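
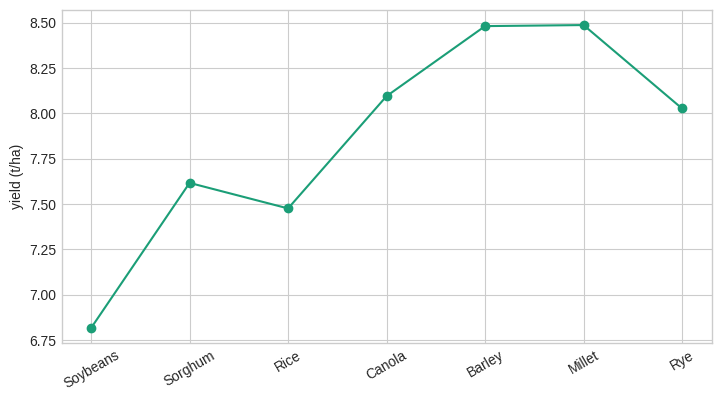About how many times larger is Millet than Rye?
Millet ≈ 8.4, Rye ≈ 8.0; 8.4/8.0 ≈ 1.05.

≈ 1.05×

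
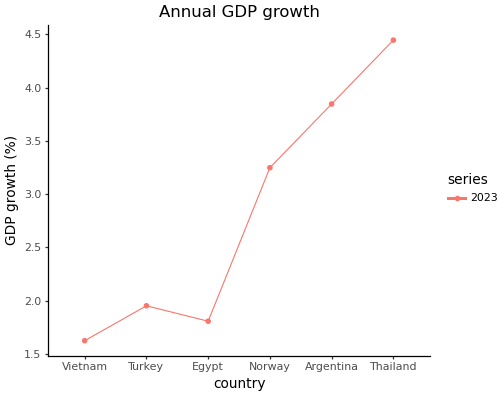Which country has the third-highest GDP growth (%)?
Top 4: Thailand ≈ 4.5, Argentina ≈ 4.0, Norway ≈ 3.0, Turkey ≈ 2.0.

Norway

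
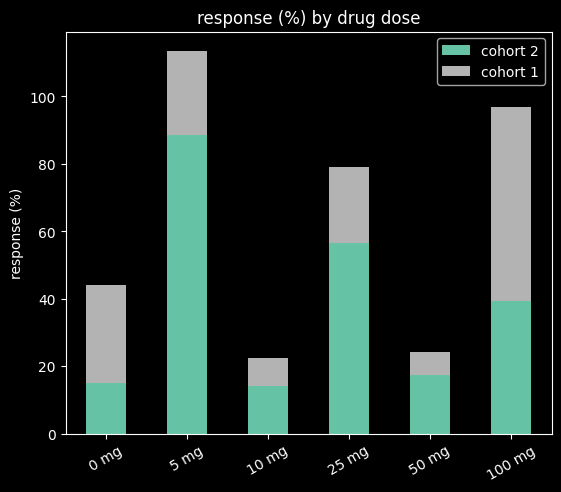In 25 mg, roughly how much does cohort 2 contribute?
cohort 2 top ≈ 60, bottom ≈ 0; segment ≈ 60.

≈ 60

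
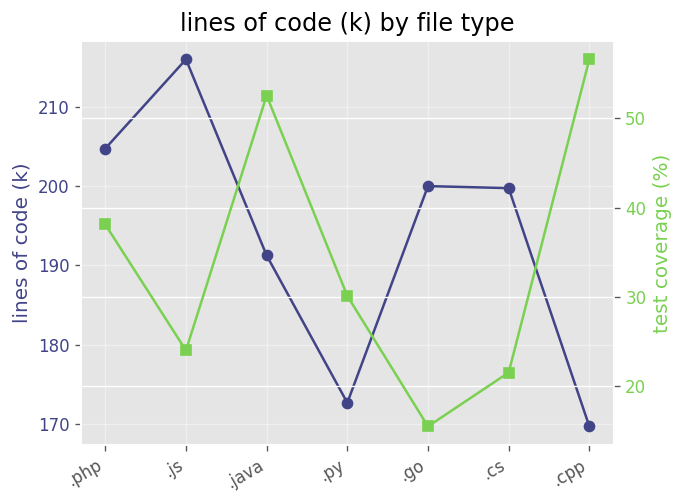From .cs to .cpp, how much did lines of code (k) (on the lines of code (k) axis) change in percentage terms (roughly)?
≈ -15%

.cs ≈ 200, .cpp ≈ 170; (170 − 200) / 200 ≈ -15%.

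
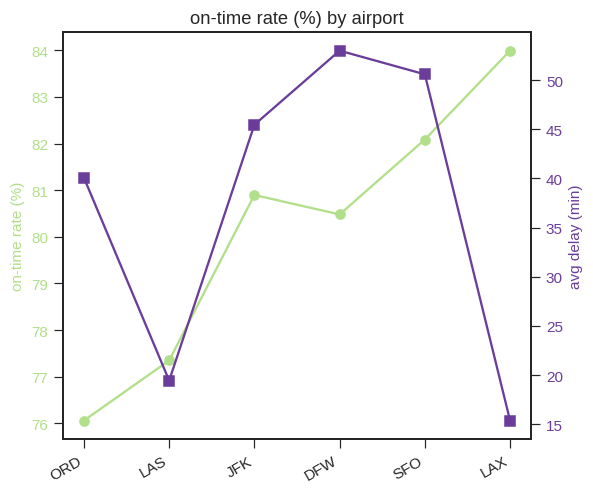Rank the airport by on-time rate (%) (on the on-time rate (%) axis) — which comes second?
Top 3 (on the on-time rate (%) axis): LAX ≈ 84, SFO ≈ 82, JFK ≈ 81.

SFO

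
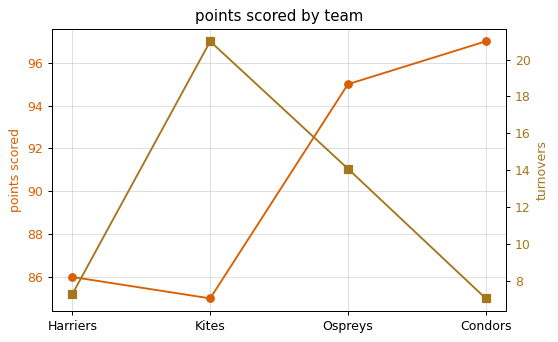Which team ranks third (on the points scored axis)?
Top 4 (on the points scored axis): Condors ≈ 97, Ospreys ≈ 95, Harriers ≈ 86, Kites ≈ 85.

Harriers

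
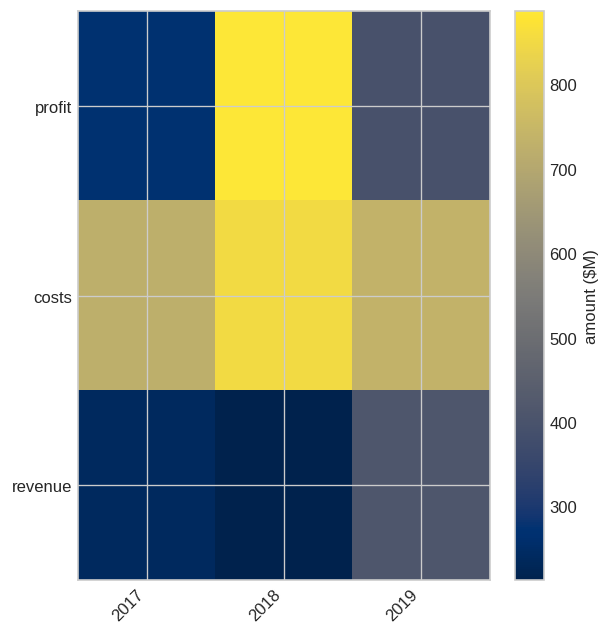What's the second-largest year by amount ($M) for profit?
Top 3 for profit: 2018 ≈ 900, 2019 ≈ 400, 2017 ≈ 300.

2019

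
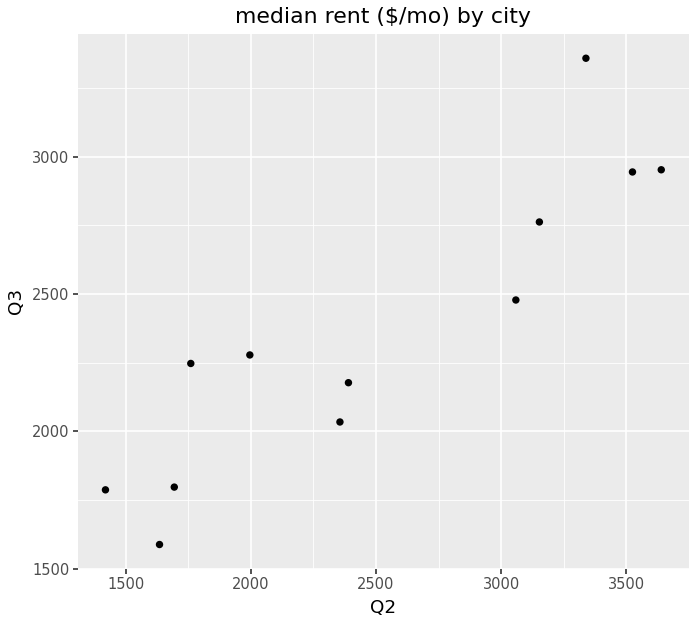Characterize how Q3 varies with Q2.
Points are positively correlated; strong (|r| ≈ 0.9).

positive, strong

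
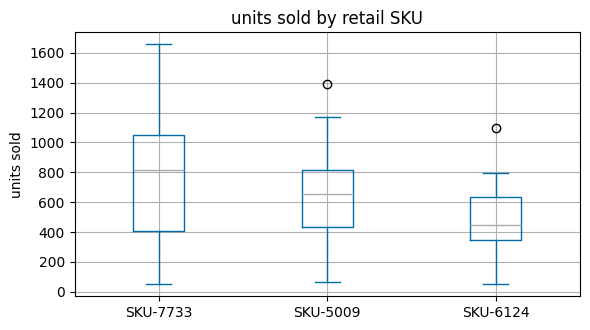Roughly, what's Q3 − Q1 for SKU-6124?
Q3 ≈ 640, Q1 ≈ 340; IQR ≈ 300.

≈ 300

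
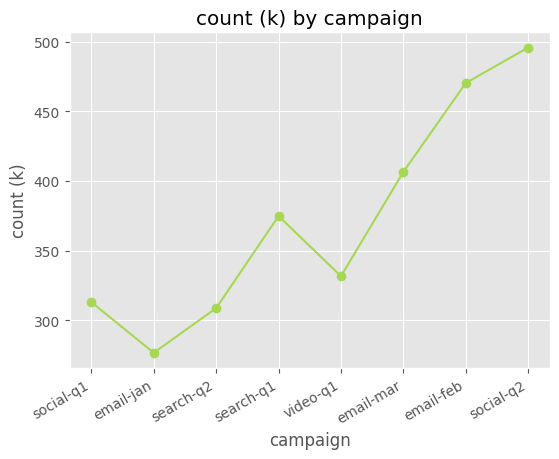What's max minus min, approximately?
≈ 220

Max social-q2 ≈ 500, min email-jan ≈ 280; range ≈ 220.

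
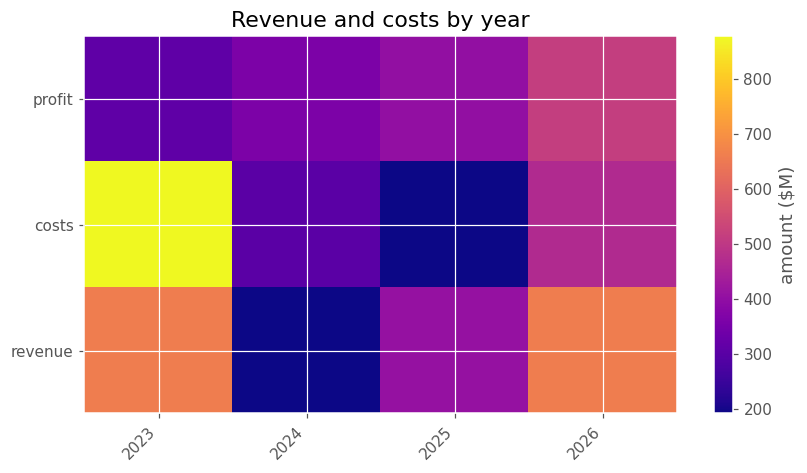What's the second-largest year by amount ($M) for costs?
Top 3 for costs: 2023 ≈ 900, 2026 ≈ 500, 2024 ≈ 300.

2026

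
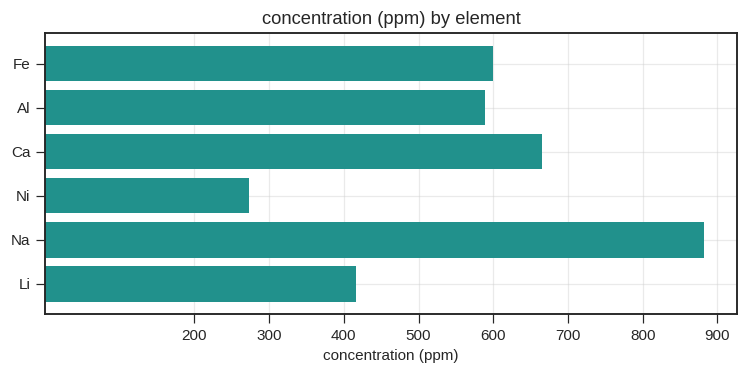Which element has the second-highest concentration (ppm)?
Ca

Top 3: Na ≈ 900, Ca ≈ 700, Fe ≈ 600.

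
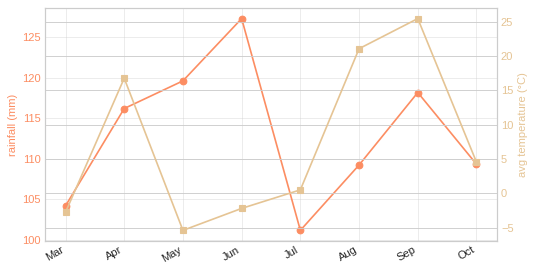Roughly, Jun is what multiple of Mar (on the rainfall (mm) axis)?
Jun ≈ 125, Mar ≈ 105; 125/105 ≈ 1.19.

≈ 1.19×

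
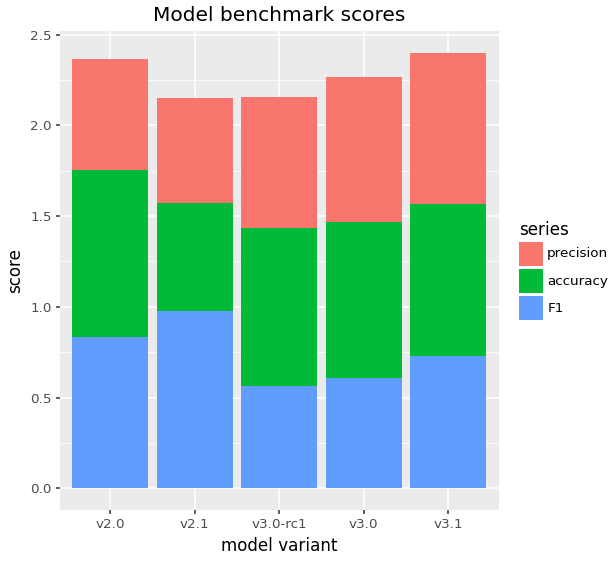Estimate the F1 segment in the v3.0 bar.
F1 top ≈ 0.6, bottom ≈ 0.0; segment ≈ 0.6.

≈ 0.6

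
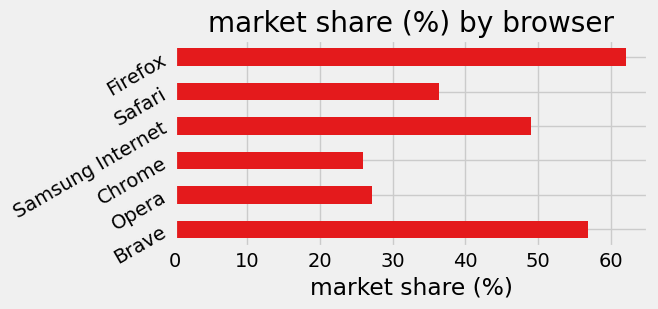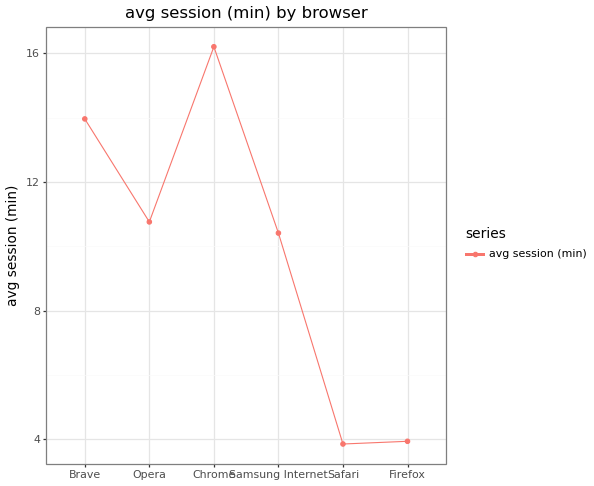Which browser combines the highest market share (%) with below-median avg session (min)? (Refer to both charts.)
Firefox

Chart 2 median avg session (min) ≈ 10; below-median browsers: Samsung Internet, Safari, Firefox. Among those, Firefox has the highest market share (%) (≈ 60).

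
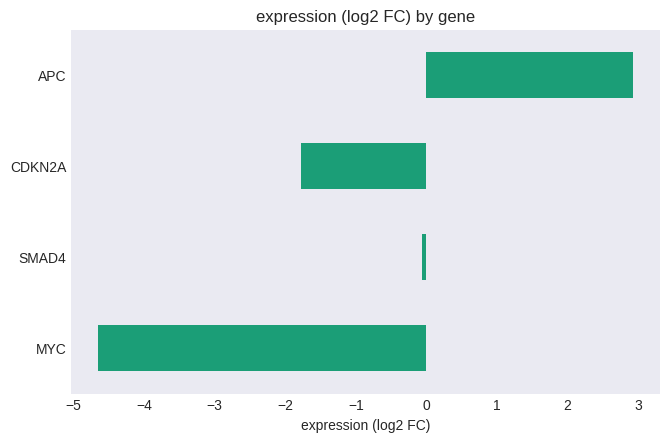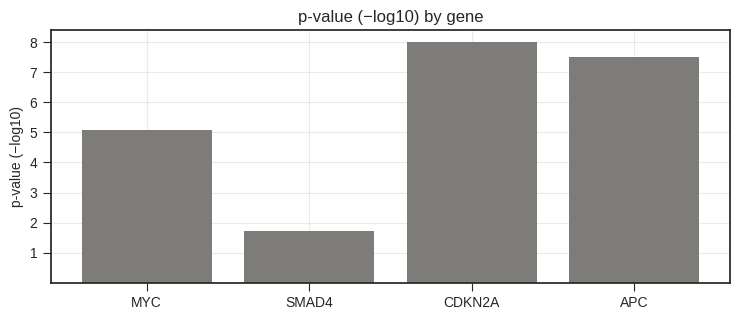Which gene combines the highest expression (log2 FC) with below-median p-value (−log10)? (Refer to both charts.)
Chart 2 median p-value (−log10) ≈ 6; below-median genes: MYC, SMAD4. Among those, SMAD4 has the highest expression (log2 FC) (≈ 0).

SMAD4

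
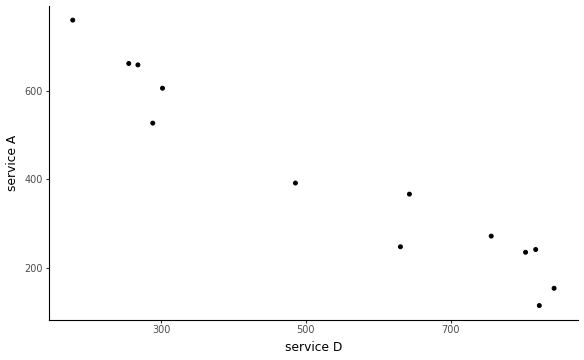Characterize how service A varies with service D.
Points are negatively correlated; strong (|r| ≈ 1.0).

negative, strong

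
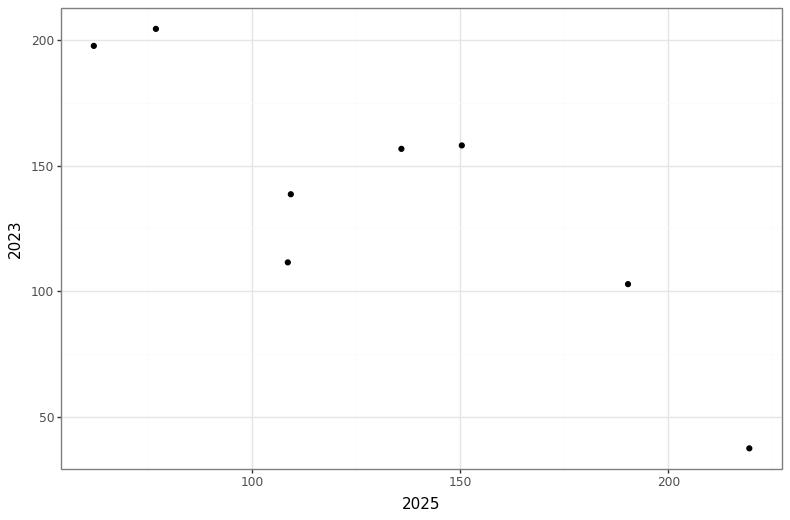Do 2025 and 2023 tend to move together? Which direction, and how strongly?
negative, strong

Points are negatively correlated; strong (|r| ≈ 0.9).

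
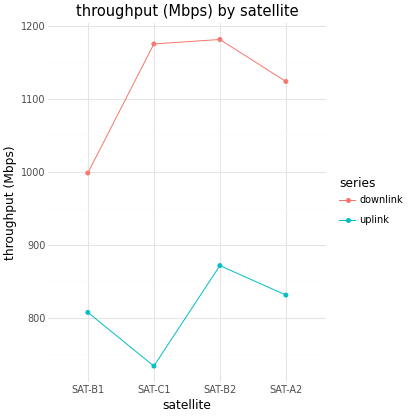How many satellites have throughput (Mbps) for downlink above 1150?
2

Above 1150: SAT-C1, SAT-B2.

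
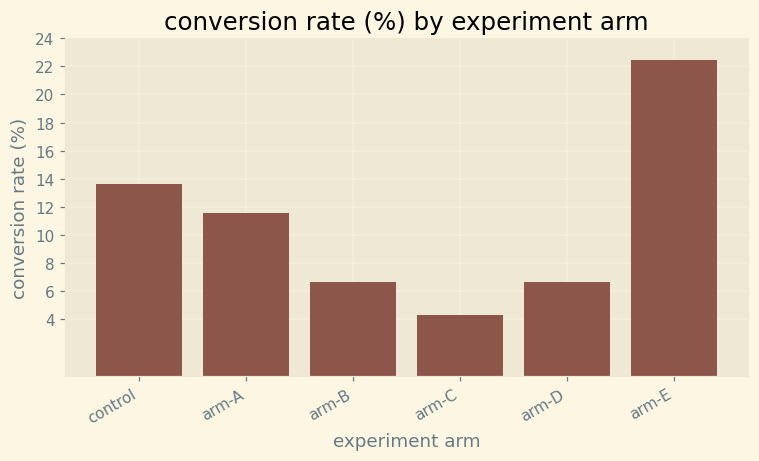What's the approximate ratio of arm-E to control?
≈ 1.57×

arm-E ≈ 22, control ≈ 14; 22/14 ≈ 1.57.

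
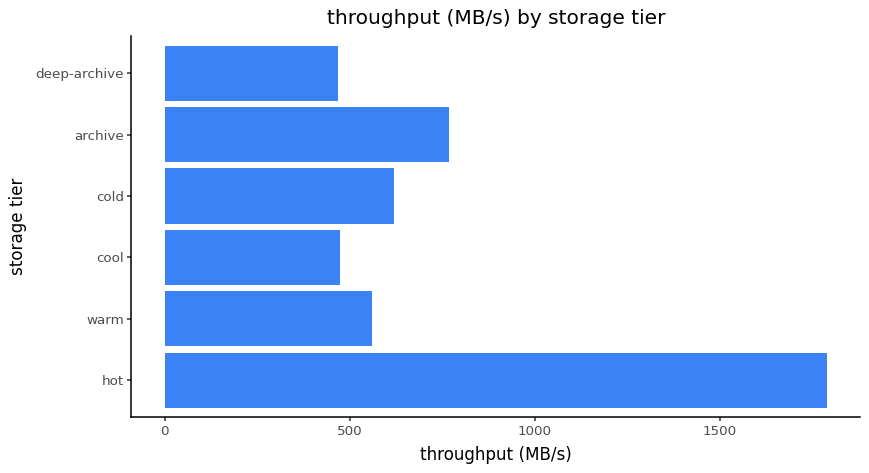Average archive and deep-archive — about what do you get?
≈ 600

(800 + 400) / 2 ≈ 600.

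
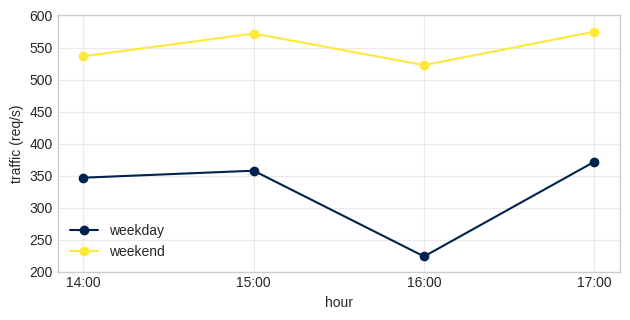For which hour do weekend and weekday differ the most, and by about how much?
16:00: weekend ≈ 500, weekday ≈ 200 → gap ≈ 300. Next-largest (15:00) is only ≈ 200.

16:00, ≈ 300 req/s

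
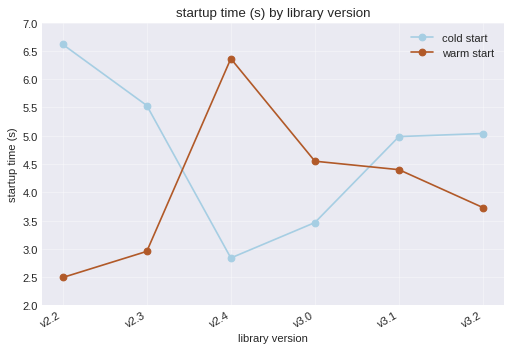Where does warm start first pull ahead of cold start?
v2.3: warm start ≈ 3.0 vs cold start ≈ 5.5 (not yet); v2.4: warm start ≈ 6.5 vs cold start ≈ 3.0 (first crossover).

v2.4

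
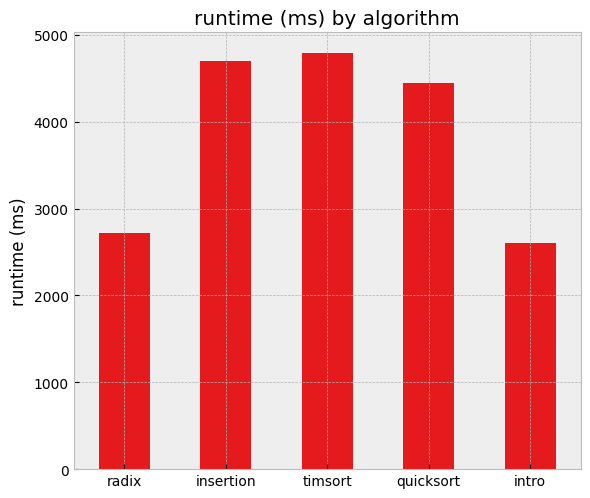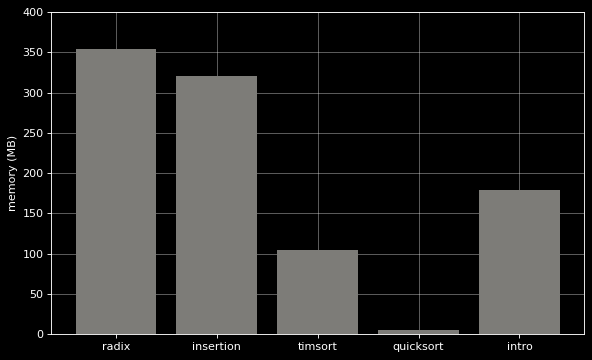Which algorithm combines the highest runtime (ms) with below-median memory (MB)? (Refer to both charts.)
Chart 2 median memory (MB) ≈ 200; below-median algorithms: timsort, quicksort. Among those, timsort has the highest runtime (ms) (≈ 5000).

timsort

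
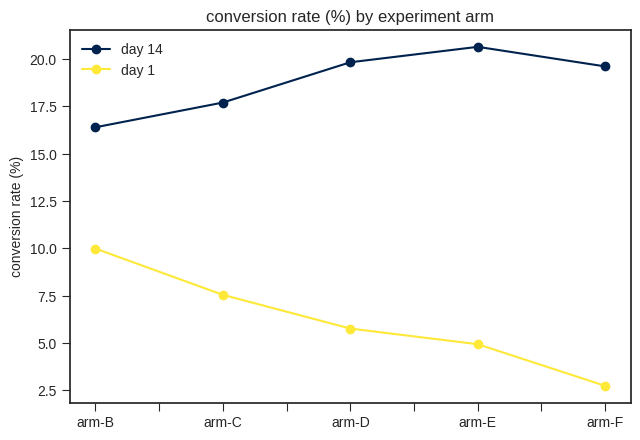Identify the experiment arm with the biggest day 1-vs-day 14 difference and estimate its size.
arm-F, ≈ 18 %

arm-F: day 1 ≈ 2, day 14 ≈ 20 → gap ≈ 18. Next-largest (arm-E) is only ≈ 16.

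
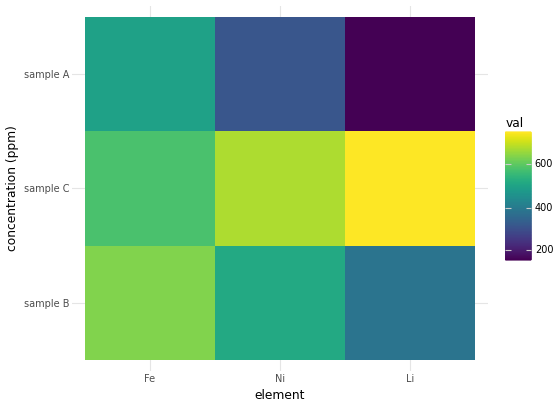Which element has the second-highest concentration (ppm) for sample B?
Ni

Top 3 for sample B: Fe ≈ 650, Ni ≈ 500, Li ≈ 400.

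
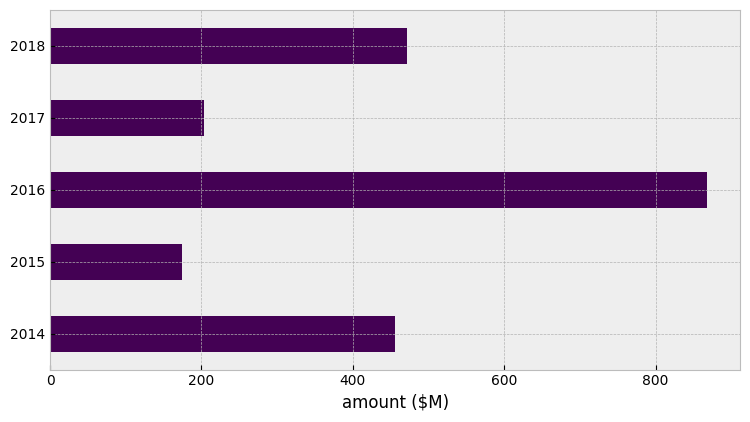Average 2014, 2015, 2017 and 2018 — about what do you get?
≈ 350

(500 + 200 + 200 + 500) / 4 ≈ 350.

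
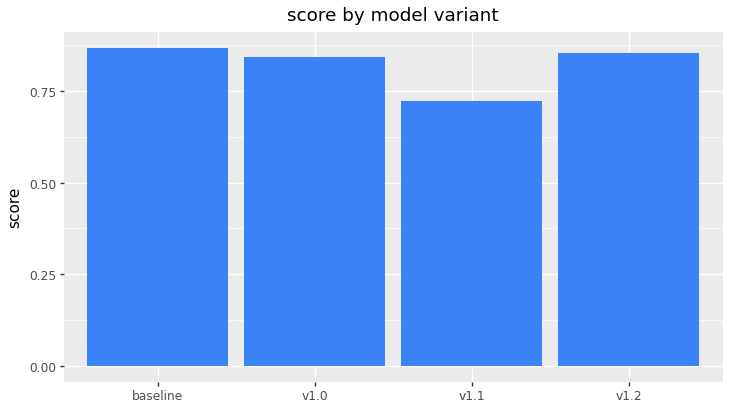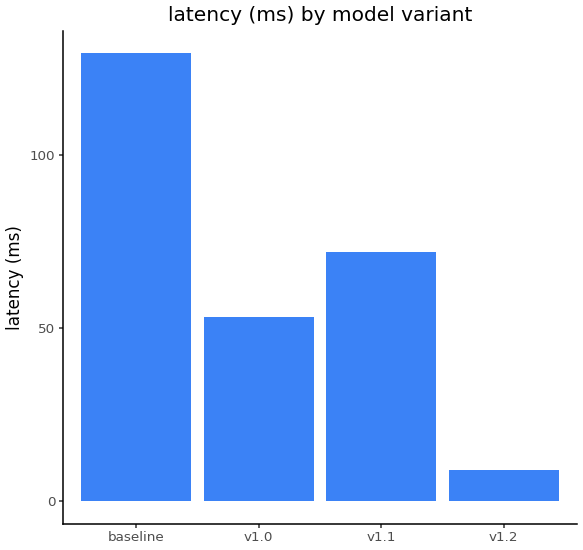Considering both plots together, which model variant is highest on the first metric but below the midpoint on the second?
Chart 2 median latency (ms) ≈ 60; below-median model variants: v1.0, v1.2. Among those, v1.2 has the highest score (≈ 0.9).

v1.2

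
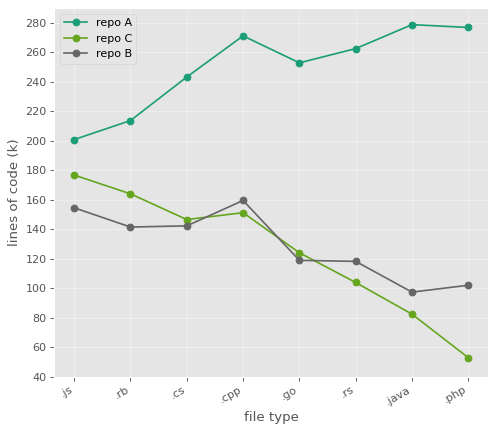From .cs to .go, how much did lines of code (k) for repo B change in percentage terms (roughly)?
.cs ≈ 140, .go ≈ 120; (120 − 140) / 140 ≈ -14.3%.

≈ -14.3%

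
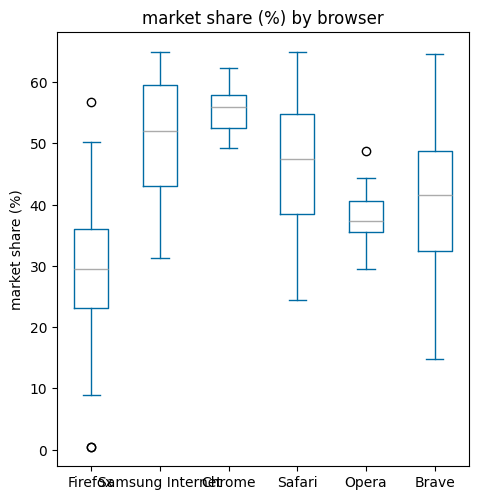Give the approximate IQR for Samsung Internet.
Q3 ≈ 60, Q1 ≈ 45; IQR ≈ 15.

≈ 15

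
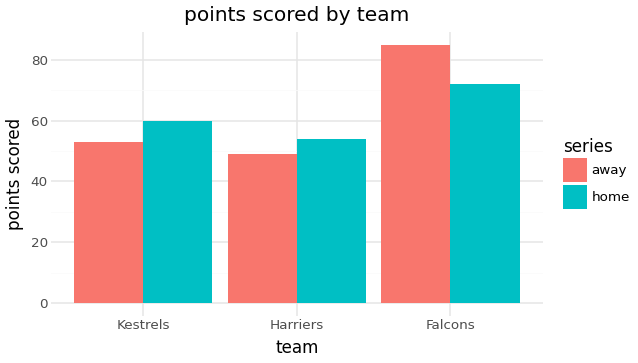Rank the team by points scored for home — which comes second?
Kestrels

Top 3 for home: Falcons ≈ 70, Kestrels ≈ 60, Harriers ≈ 50.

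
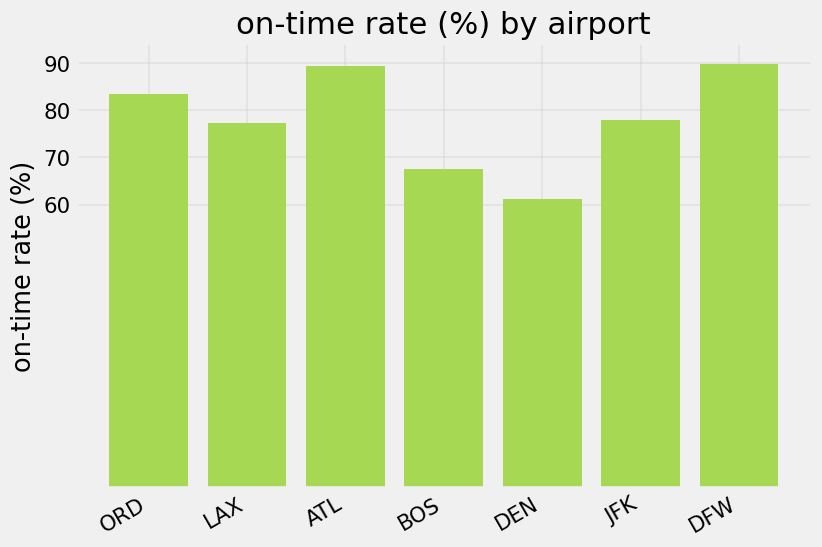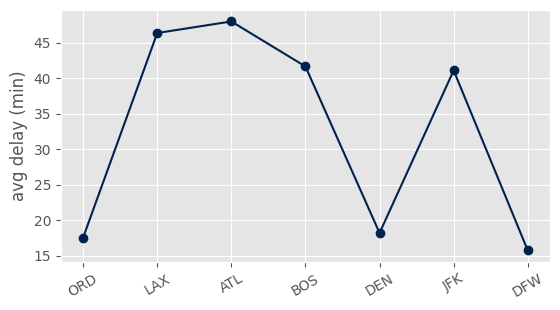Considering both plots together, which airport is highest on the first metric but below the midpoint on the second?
DFW

Chart 2 median avg delay (min) ≈ 40; below-median airports: ORD, DEN, DFW. Among those, DFW has the highest on-time rate (%) (≈ 90).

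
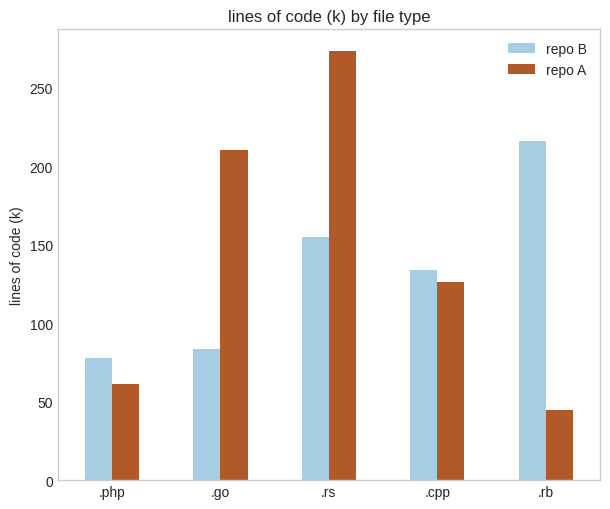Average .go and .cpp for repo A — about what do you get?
≈ 162

(200 + 125) / 2 ≈ 162.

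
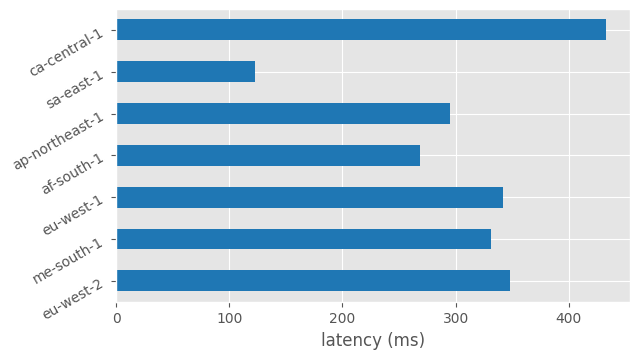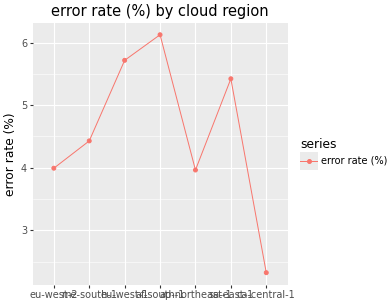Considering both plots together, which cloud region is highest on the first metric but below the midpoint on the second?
Chart 2 median error rate (%) ≈ 4; below-median cloud regions: eu-west-2, ap-northeast-1, ca-central-1. Among those, ca-central-1 has the highest latency (ms) (≈ 450).

ca-central-1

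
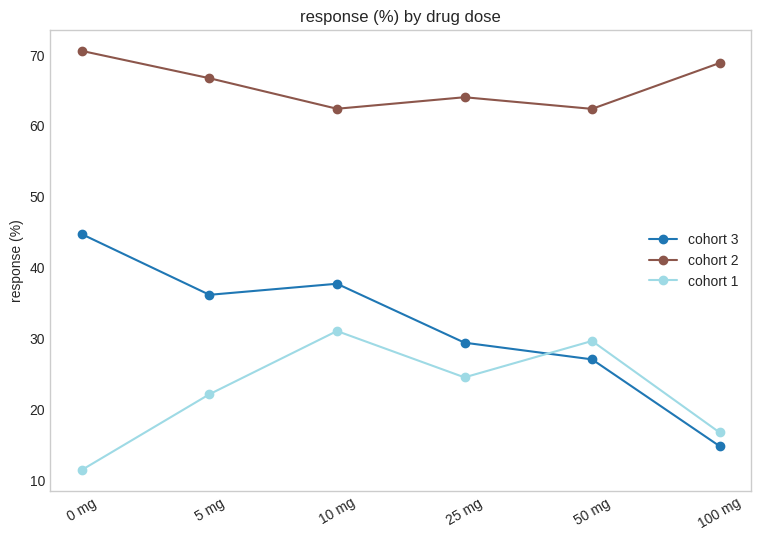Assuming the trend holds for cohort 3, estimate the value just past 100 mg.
≈ 7.5

Last three: 30, 25, 15 → slope ≈ -7.5/step → next ≈ 7.5.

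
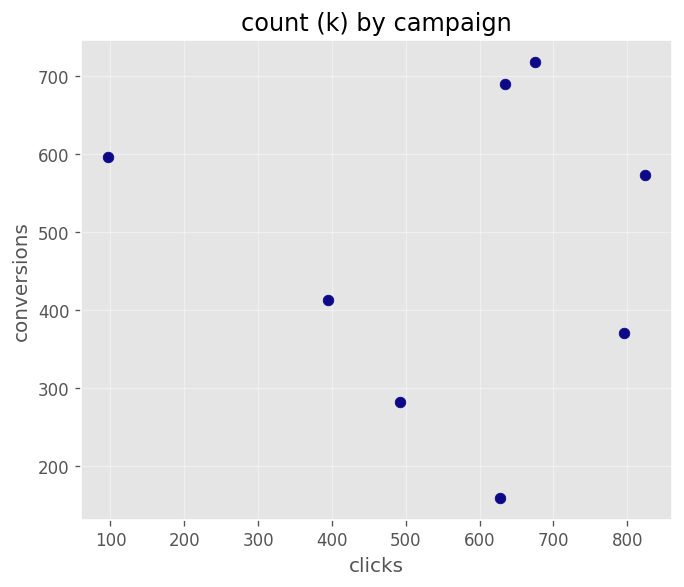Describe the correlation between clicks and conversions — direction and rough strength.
Points are roughly uncorrelated; weak (|r| ≈ 0.0).

no clear correlation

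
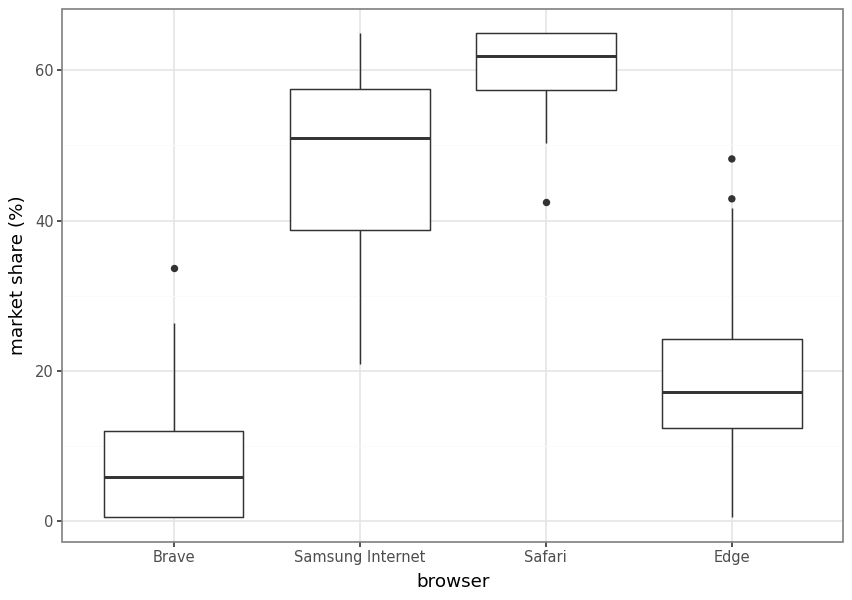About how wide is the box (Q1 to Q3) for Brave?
Q3 ≈ 10, Q1 ≈ 0; IQR ≈ 10.

≈ 10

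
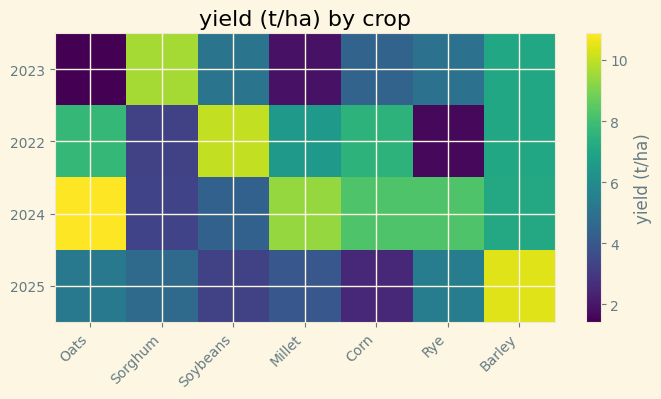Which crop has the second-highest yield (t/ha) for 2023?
Top 3 for 2023: Sorghum ≈ 10, Barley ≈ 7, Soybeans ≈ 5.

Barley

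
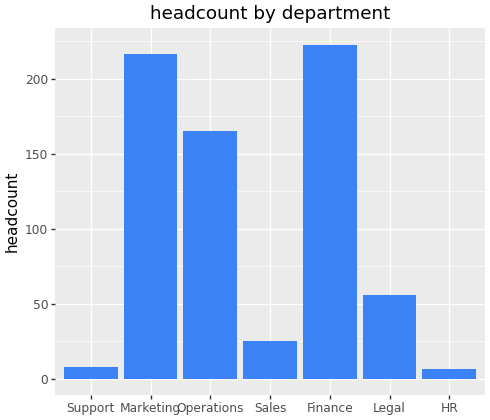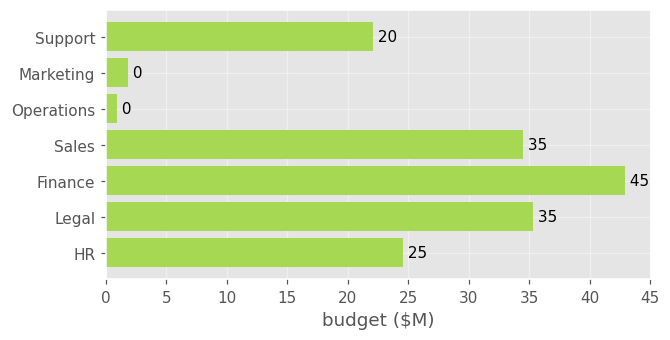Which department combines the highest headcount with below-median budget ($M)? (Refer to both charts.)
Chart 2 median budget ($M) ≈ 25; below-median departments: Support, Marketing, Operations. Among those, Marketing has the highest headcount (≈ 225).

Marketing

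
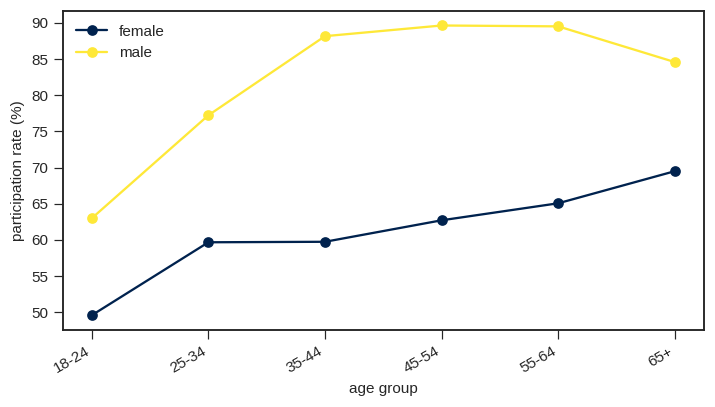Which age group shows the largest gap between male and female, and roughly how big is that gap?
35-44: male ≈ 90, female ≈ 60 → gap ≈ 30. Next-largest (45-54) is only ≈ 25.

35-44, ≈ 30 %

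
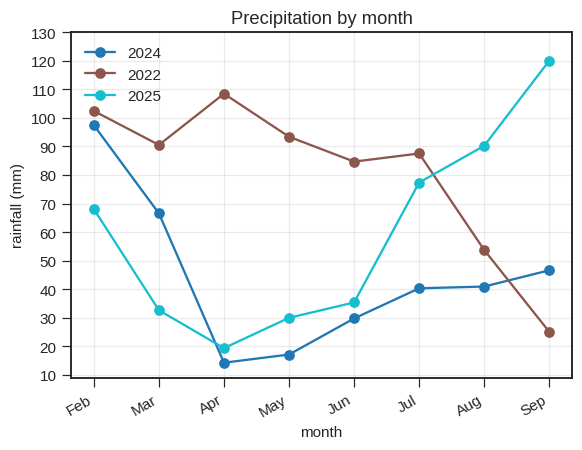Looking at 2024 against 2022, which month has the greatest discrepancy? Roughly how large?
Apr: 2024 ≈ 10, 2022 ≈ 110 → gap ≈ 100. Next-largest (May) is only ≈ 70.

Apr, ≈ 100 mm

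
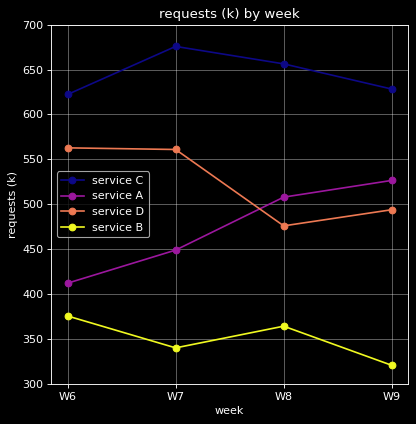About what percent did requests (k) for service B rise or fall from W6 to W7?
≈ -12.5%

W6 ≈ 400, W7 ≈ 350; (350 − 400) / 400 ≈ -12.5%.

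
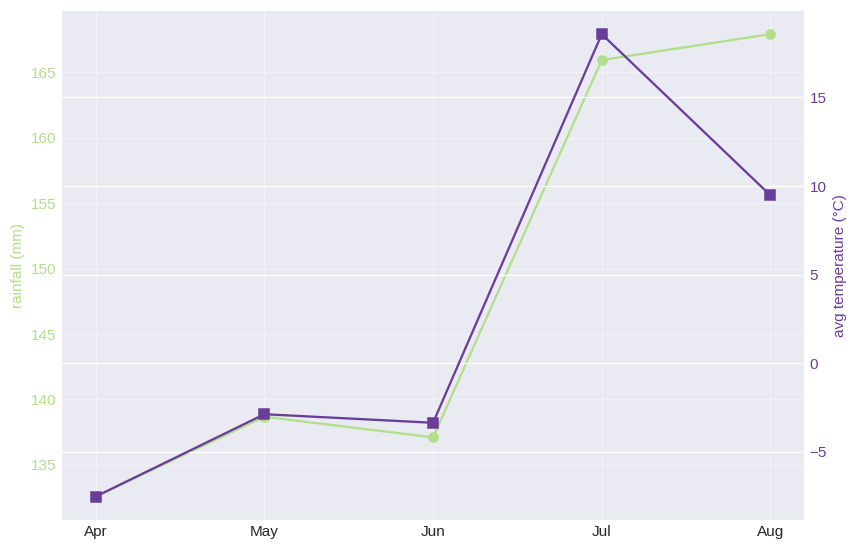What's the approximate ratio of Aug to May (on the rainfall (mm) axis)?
≈ 1.21×

Aug ≈ 170, May ≈ 140; 170/140 ≈ 1.21.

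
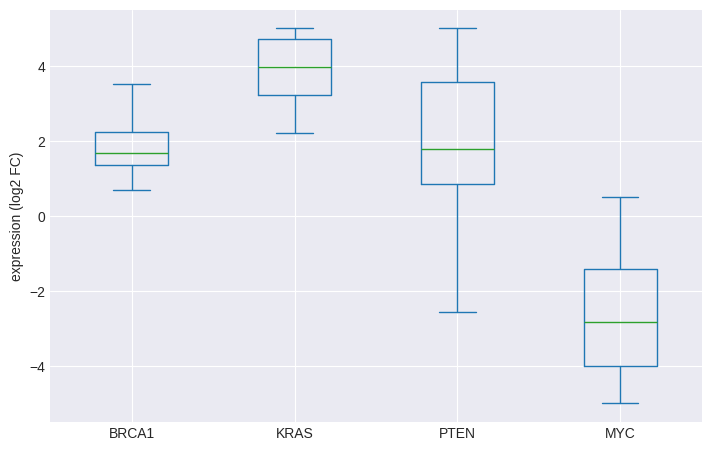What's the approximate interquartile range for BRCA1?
Q3 ≈ 2, Q1 ≈ 1; IQR ≈ 1.

≈ 1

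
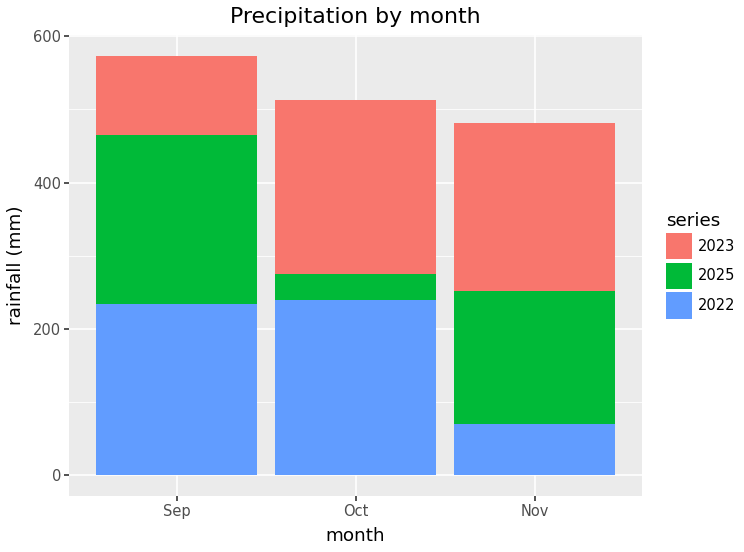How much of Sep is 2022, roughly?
≈ 250

2022 top ≈ 250, bottom ≈ 0; segment ≈ 250.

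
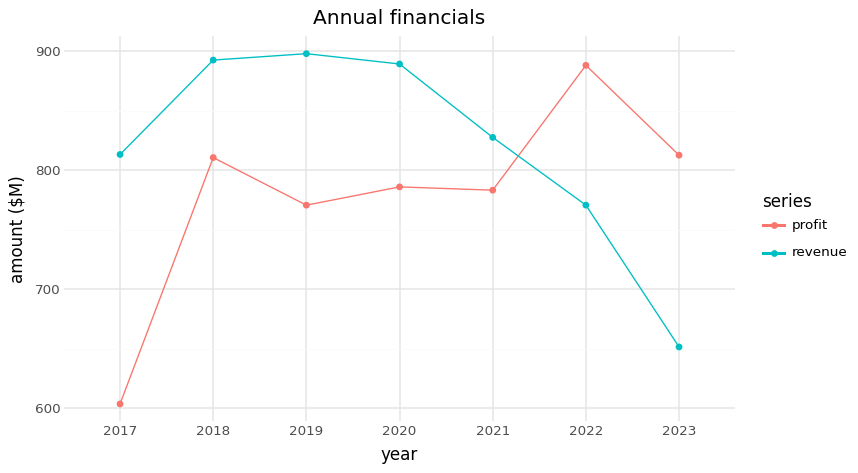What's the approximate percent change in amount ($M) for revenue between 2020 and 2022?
≈ -13.9%

2020 ≈ 900, 2022 ≈ 775; (775 − 900) / 900 ≈ -13.9%.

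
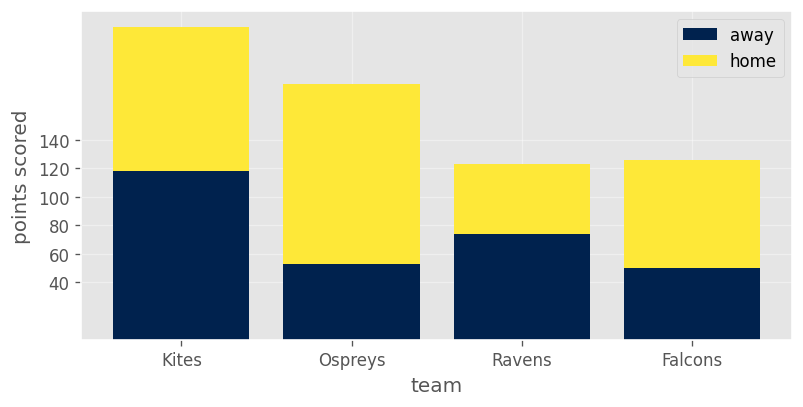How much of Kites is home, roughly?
≈ 100

home top ≈ 220, bottom ≈ 120; segment ≈ 100.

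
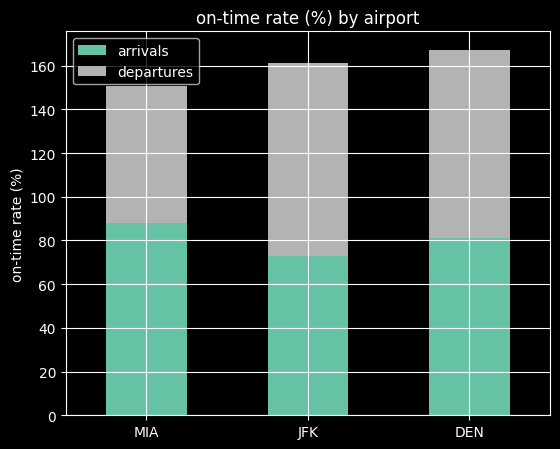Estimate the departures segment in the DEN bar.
departures top ≈ 160, bottom ≈ 80; segment ≈ 80.

≈ 80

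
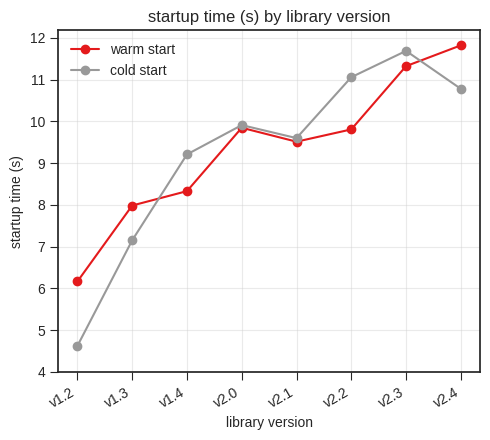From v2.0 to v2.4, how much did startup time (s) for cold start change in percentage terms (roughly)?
v2.0 ≈ 10, v2.4 ≈ 11; (11 − 10) / 10 ≈ +10%.

≈ +10%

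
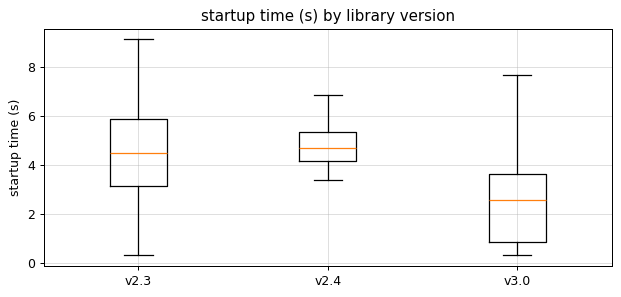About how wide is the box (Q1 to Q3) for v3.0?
≈ 2.8

Q3 ≈ 3.6, Q1 ≈ 0.8; IQR ≈ 2.8.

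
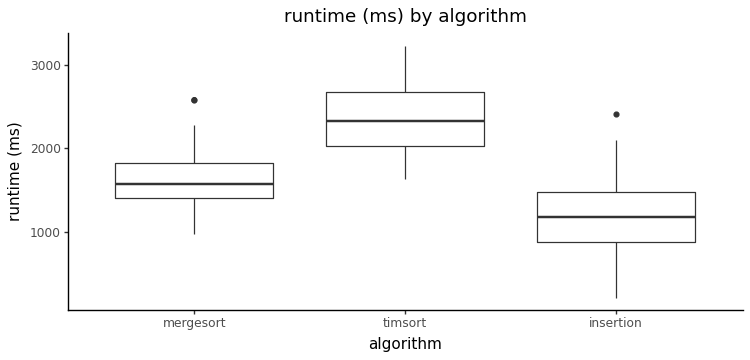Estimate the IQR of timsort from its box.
≈ 600

Q3 ≈ 2600, Q1 ≈ 2000; IQR ≈ 600.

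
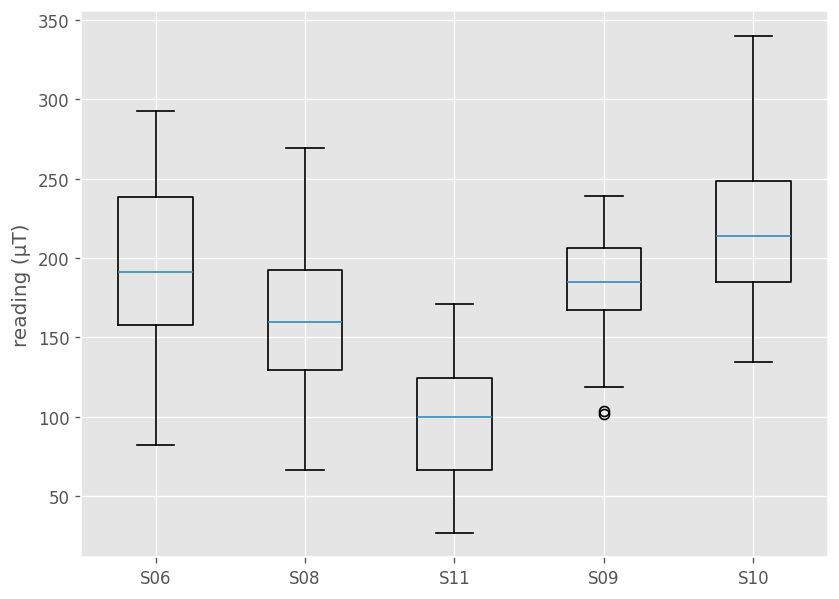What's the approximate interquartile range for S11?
Q3 ≈ 120, Q1 ≈ 70; IQR ≈ 50.

≈ 50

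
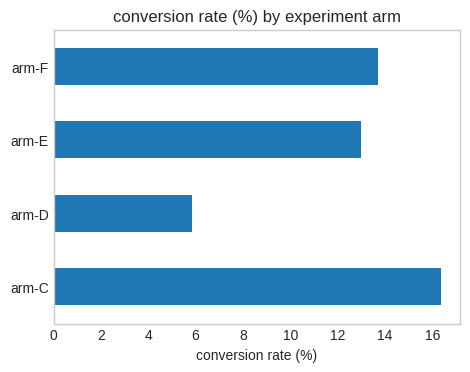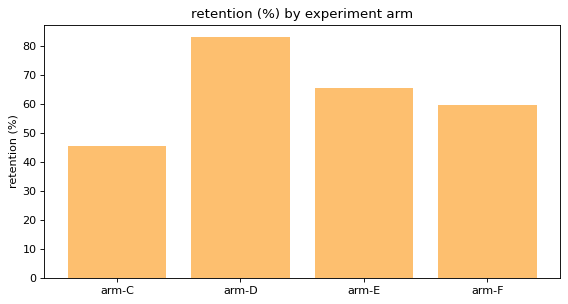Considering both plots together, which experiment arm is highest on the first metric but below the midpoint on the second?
Chart 2 median retention (%) ≈ 60; below-median experiment arms: arm-C, arm-F. Among those, arm-C has the highest conversion rate (%) (≈ 16).

arm-C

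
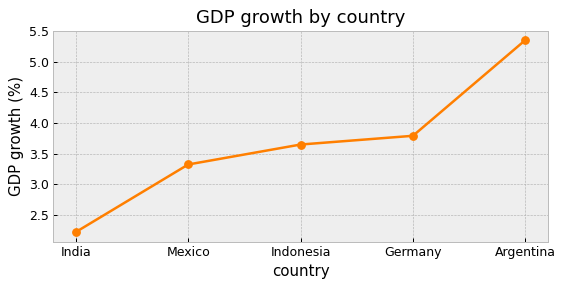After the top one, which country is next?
Germany

Top 3: Argentina ≈ 5.5, Germany ≈ 4.0, Indonesia ≈ 3.5.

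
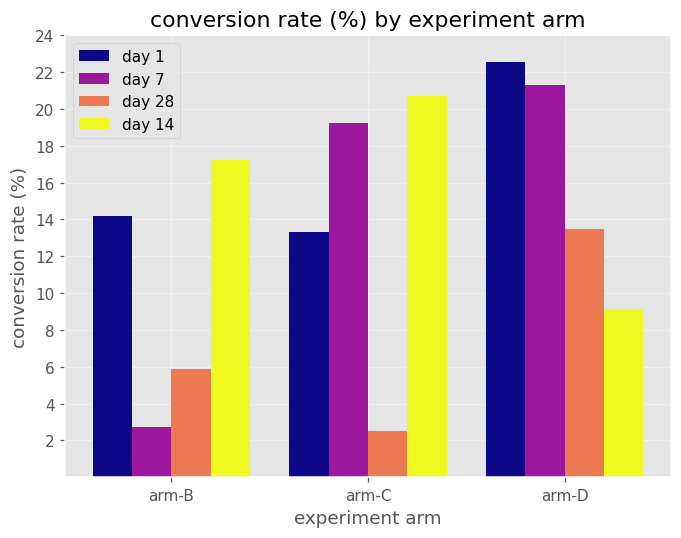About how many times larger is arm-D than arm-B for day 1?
arm-D ≈ 22, arm-B ≈ 14; 22/14 ≈ 1.57.

≈ 1.57×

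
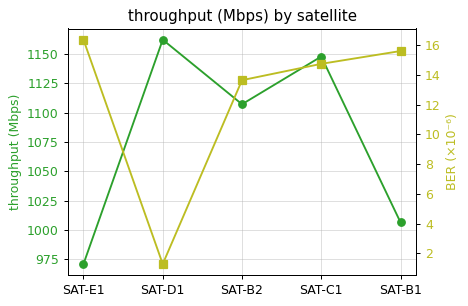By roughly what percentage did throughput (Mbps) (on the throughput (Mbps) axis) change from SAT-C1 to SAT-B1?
SAT-C1 ≈ 1140, SAT-B1 ≈ 1000; (1000 − 1140) / 1140 ≈ -12.3%.

≈ -12.3%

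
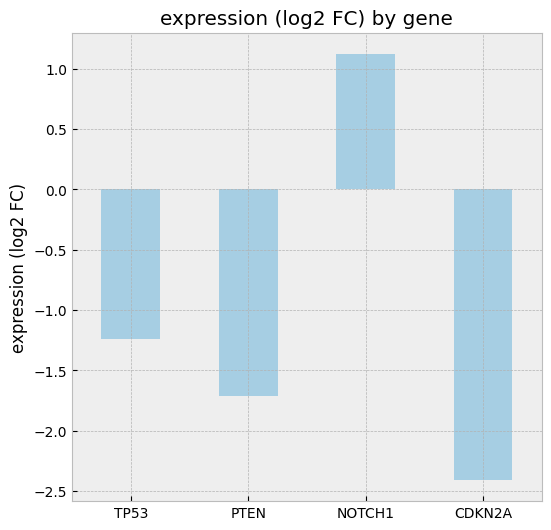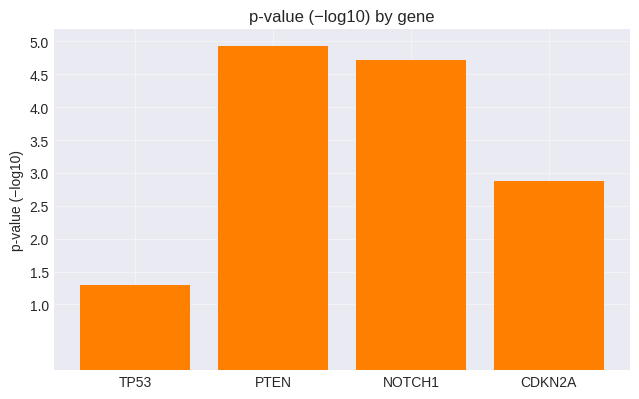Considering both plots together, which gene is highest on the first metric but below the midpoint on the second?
TP53

Chart 2 median p-value (−log10) ≈ 4; below-median genes: TP53, CDKN2A. Among those, TP53 has the highest expression (log2 FC) (≈ -1.2).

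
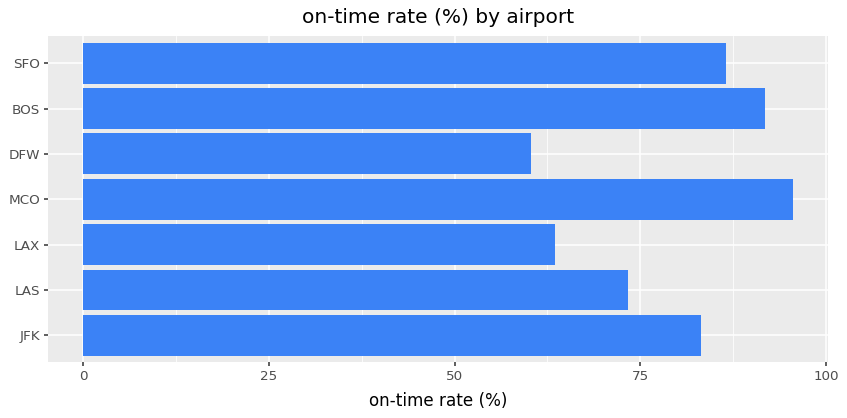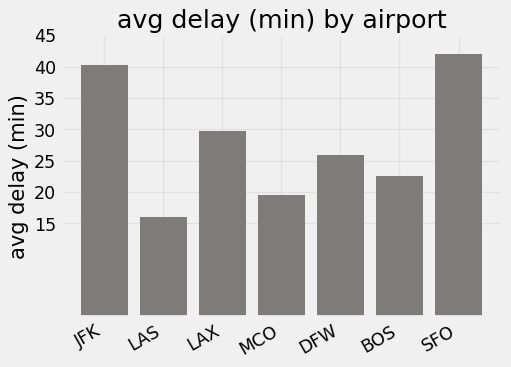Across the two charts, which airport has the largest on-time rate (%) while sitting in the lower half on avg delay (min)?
MCO

Chart 2 median avg delay (min) ≈ 25; below-median airports: LAS, MCO, BOS. Among those, MCO has the highest on-time rate (%) (≈ 100).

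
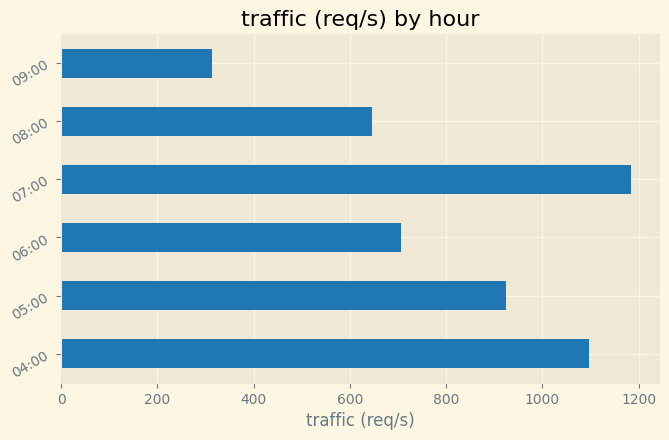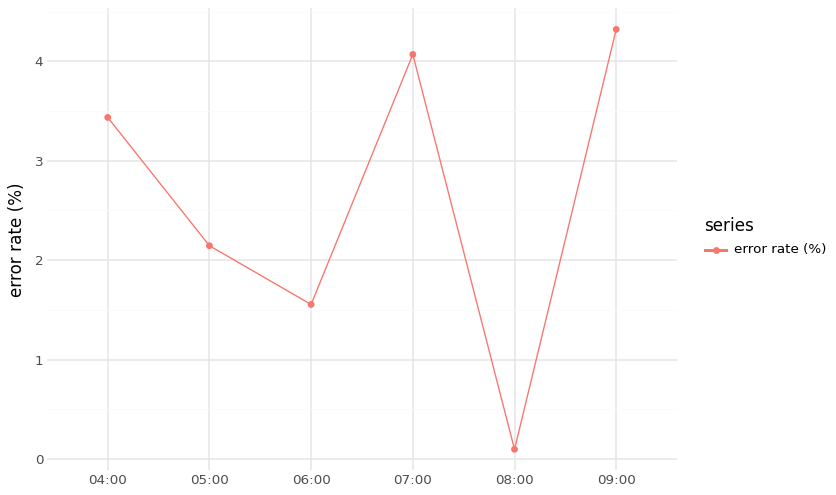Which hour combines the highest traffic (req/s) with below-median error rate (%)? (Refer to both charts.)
Chart 2 median error rate (%) ≈ 3; below-median hours: 05:00, 06:00, 08:00. Among those, 05:00 has the highest traffic (req/s) (≈ 1000).

05:00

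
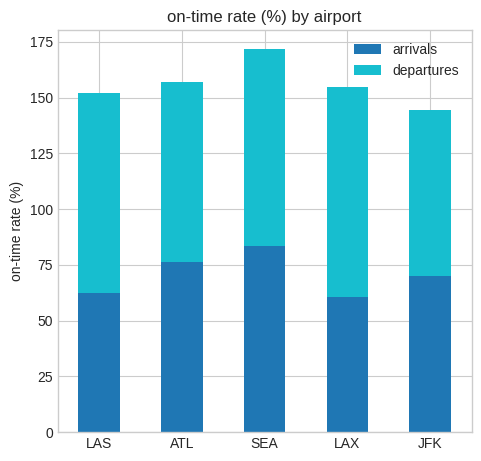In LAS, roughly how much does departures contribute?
departures top ≈ 160, bottom ≈ 60; segment ≈ 100.

≈ 100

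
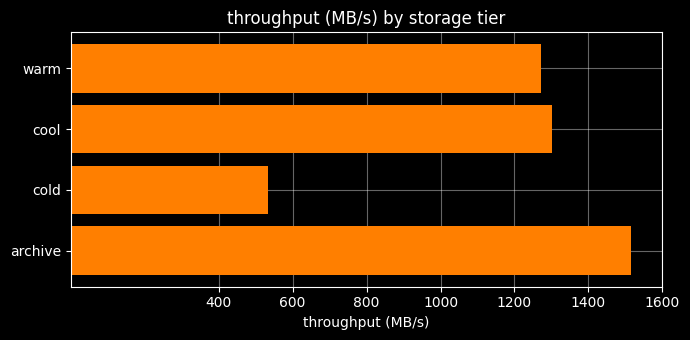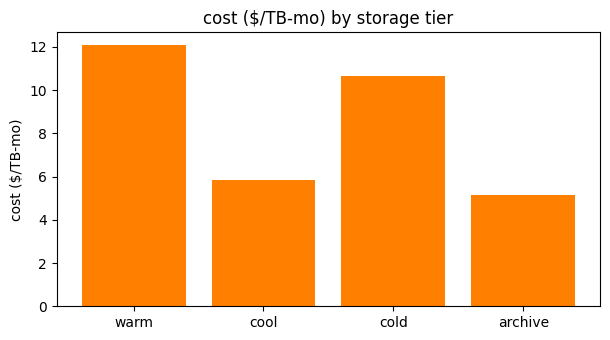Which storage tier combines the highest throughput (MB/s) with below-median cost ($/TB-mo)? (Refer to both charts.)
archive

Chart 2 median cost ($/TB-mo) ≈ 8; below-median storage tiers: cool, archive. Among those, archive has the highest throughput (MB/s) (≈ 1600).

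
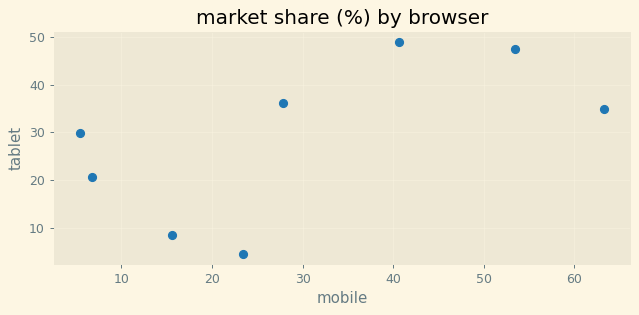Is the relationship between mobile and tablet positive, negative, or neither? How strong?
Points are positively correlated; moderate (|r| ≈ 0.6).

positive, moderate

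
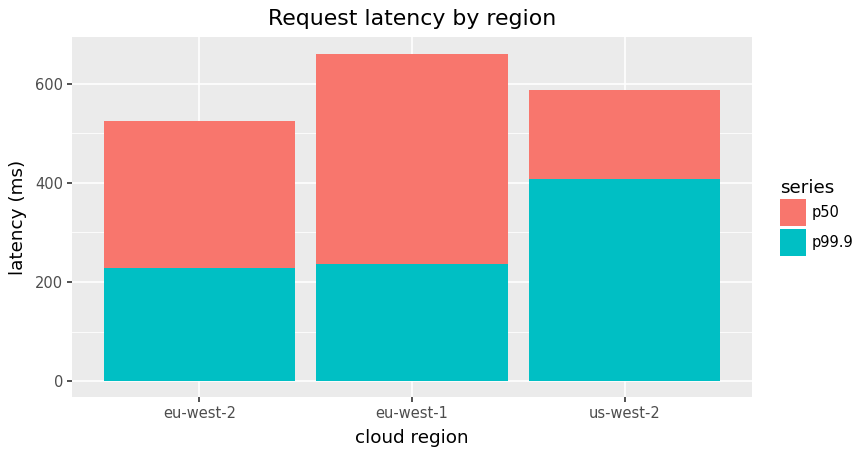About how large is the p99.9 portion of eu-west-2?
≈ 200

p99.9 top ≈ 200, bottom ≈ 0; segment ≈ 200.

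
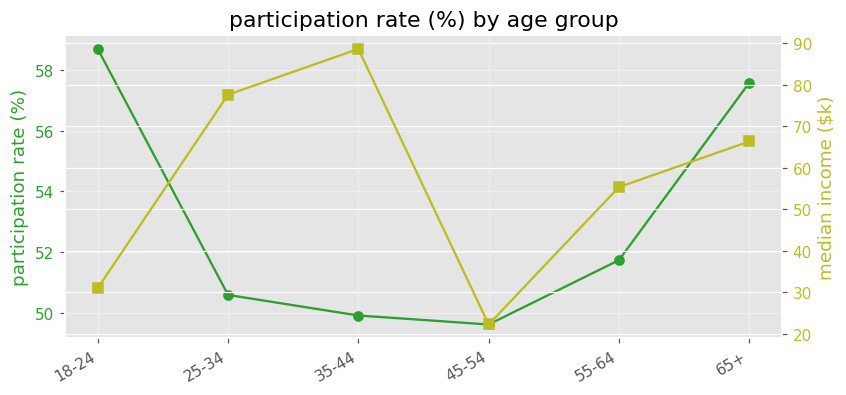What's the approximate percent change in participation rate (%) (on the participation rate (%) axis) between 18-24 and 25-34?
≈ -13.6%

18-24 ≈ 59, 25-34 ≈ 51; (51 − 59) / 59 ≈ -13.6%.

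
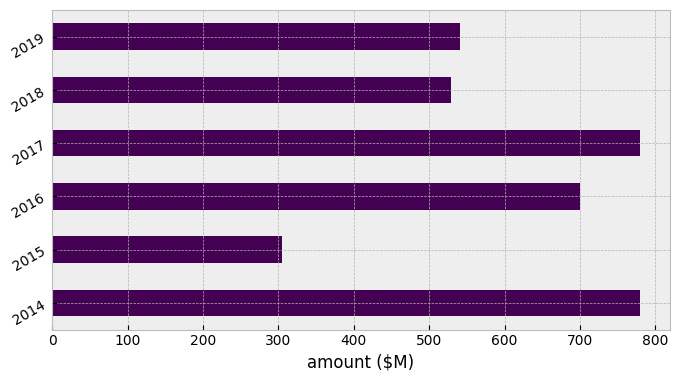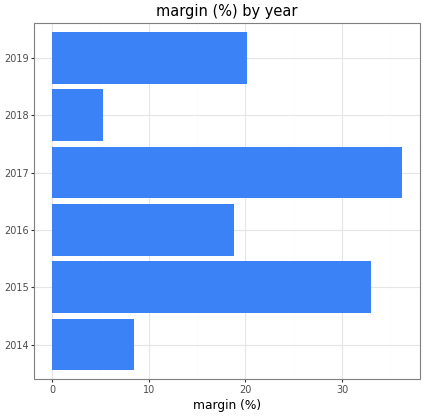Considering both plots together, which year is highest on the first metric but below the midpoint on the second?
2014

Chart 2 median margin (%) ≈ 20; below-median years: 2014, 2016, 2018. Among those, 2014 has the highest amount ($M) (≈ 800).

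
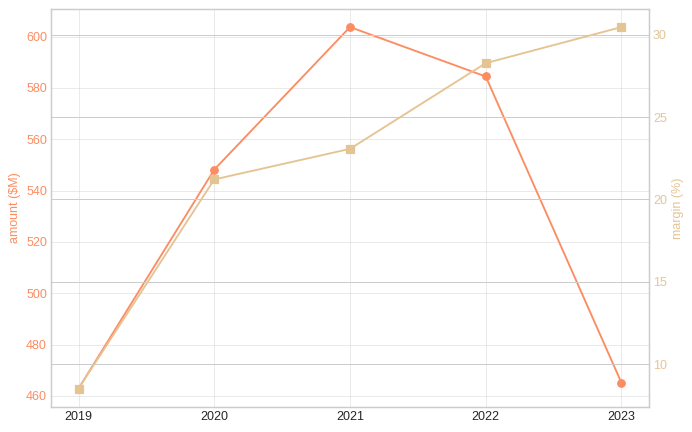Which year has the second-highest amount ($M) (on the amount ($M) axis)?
2022

Top 3 (on the amount ($M) axis): 2021 ≈ 600, 2022 ≈ 580, 2020 ≈ 540.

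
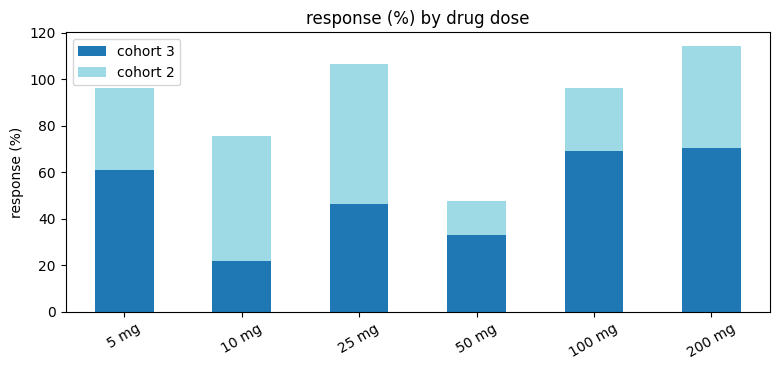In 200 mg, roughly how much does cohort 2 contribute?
cohort 2 top ≈ 110, bottom ≈ 70; segment ≈ 40.

≈ 40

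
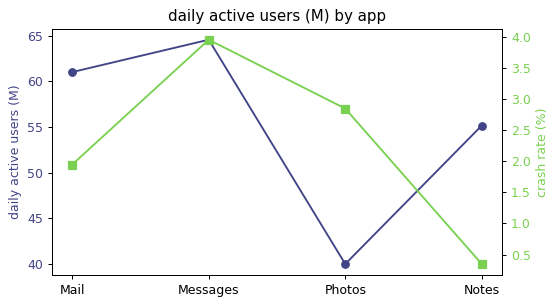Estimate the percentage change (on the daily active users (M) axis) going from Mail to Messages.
≈ +8.3%

Mail ≈ 60, Messages ≈ 65; (65 − 60) / 60 ≈ +8.3%.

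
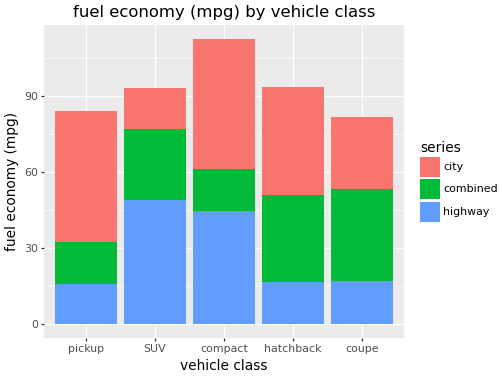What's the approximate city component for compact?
≈ 50

city top ≈ 110, bottom ≈ 60; segment ≈ 50.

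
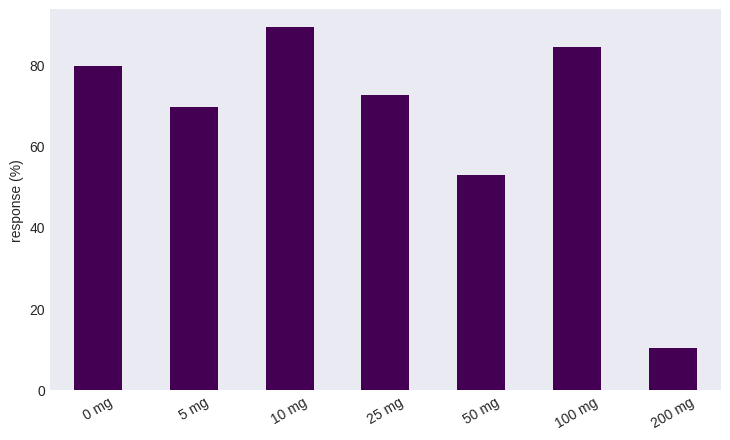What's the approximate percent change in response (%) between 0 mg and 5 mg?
0 mg ≈ 80, 5 mg ≈ 70; (70 − 80) / 80 ≈ -12.5%.

≈ -12.5%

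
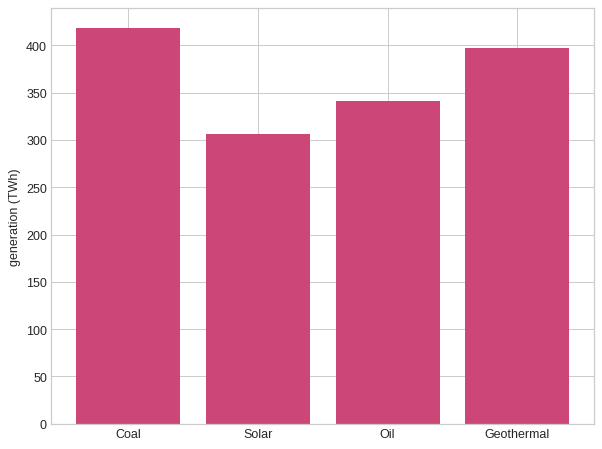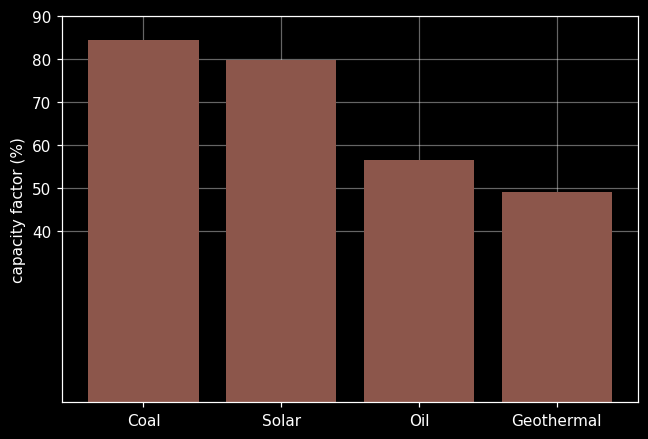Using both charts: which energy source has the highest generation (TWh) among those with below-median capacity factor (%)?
Chart 2 median capacity factor (%) ≈ 70; below-median energy sources: Oil, Geothermal. Among those, Geothermal has the highest generation (TWh) (≈ 400).

Geothermal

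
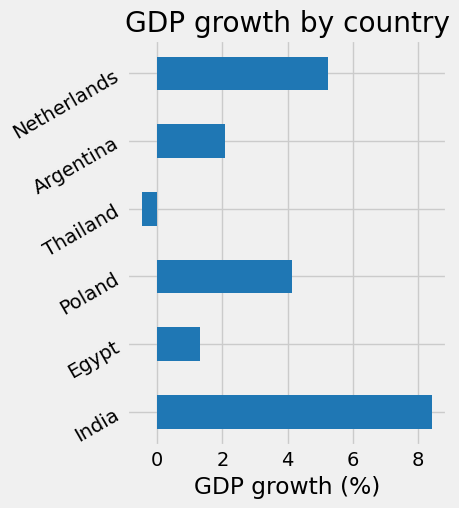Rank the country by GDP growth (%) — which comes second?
Netherlands

Top 3: India ≈ 8, Netherlands ≈ 5, Poland ≈ 4.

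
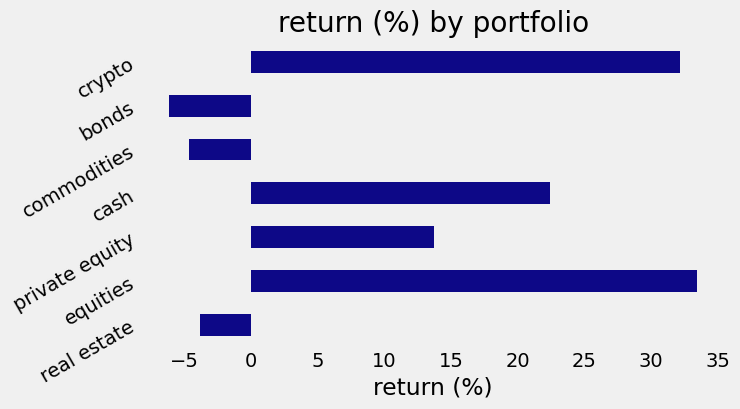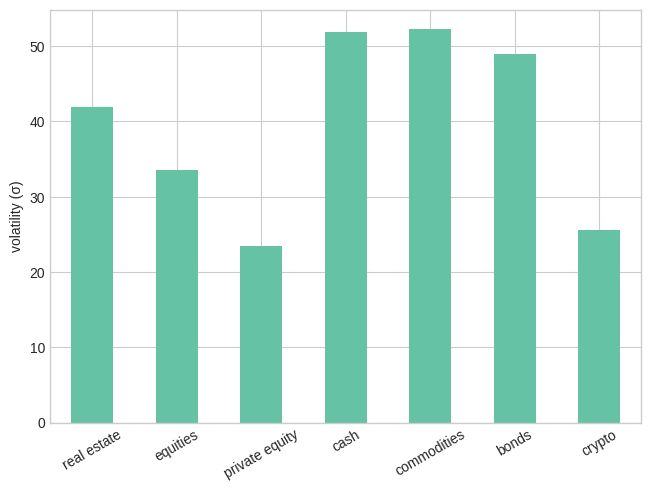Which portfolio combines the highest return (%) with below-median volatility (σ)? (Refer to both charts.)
equities

Chart 2 median volatility (σ) ≈ 40; below-median portfolios: equities, private equity, crypto. Among those, equities has the highest return (%) (≈ 35).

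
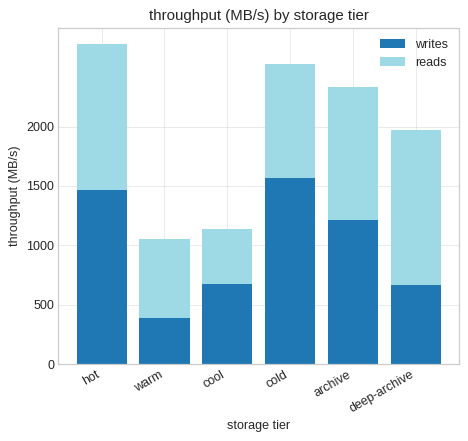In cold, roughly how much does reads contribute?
≈ 1000

reads top ≈ 2500, bottom ≈ 1500; segment ≈ 1000.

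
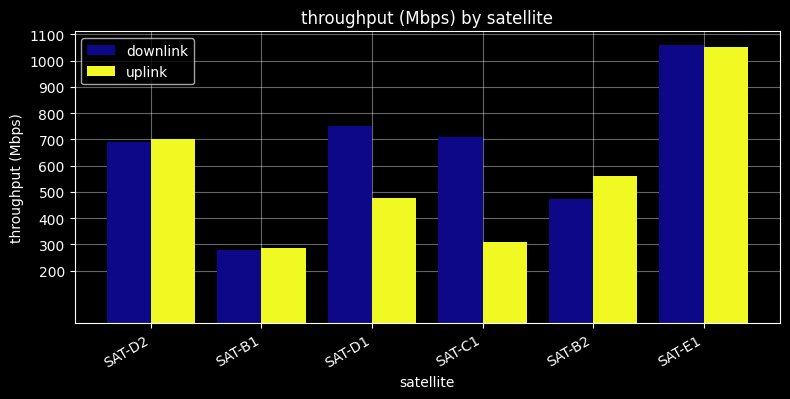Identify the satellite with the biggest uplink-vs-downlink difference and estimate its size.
SAT-C1: uplink ≈ 300, downlink ≈ 700 → gap ≈ 400. Next-largest (SAT-D1) is only ≈ 300.

SAT-C1, ≈ 400 Mbps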